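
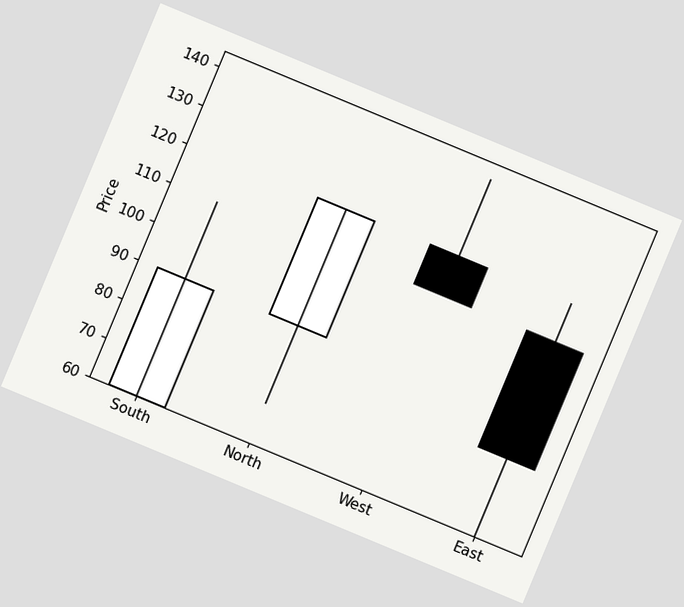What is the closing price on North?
The chart is tilted about 23° clockwise. The North candle closes at 120.

120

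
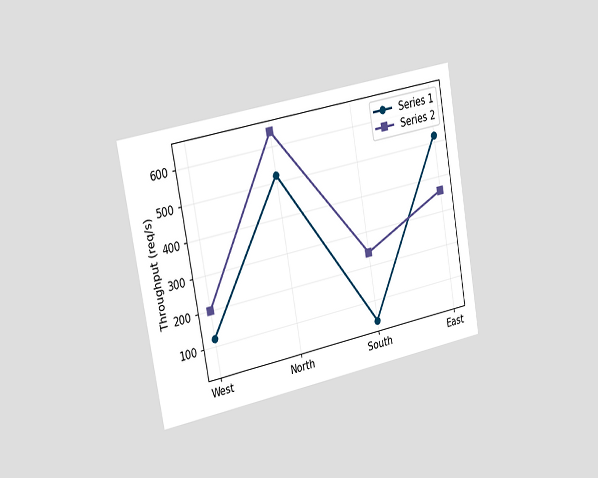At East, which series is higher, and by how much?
The chart is tilted about 10° counter-clockwise and viewed slightly from the left. At East, Series 1 sits above the other line by 160req/s.

Series 1, by 160req/s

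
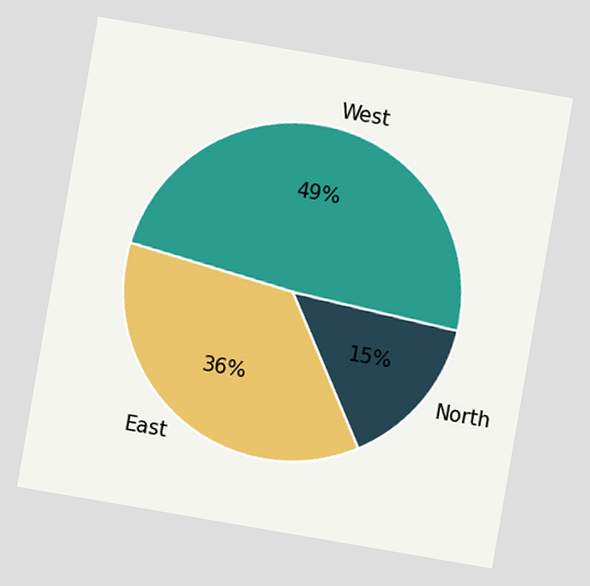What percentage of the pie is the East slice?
The chart is tilted about 10° clockwise. The East slice takes up 36% of the pie.

36%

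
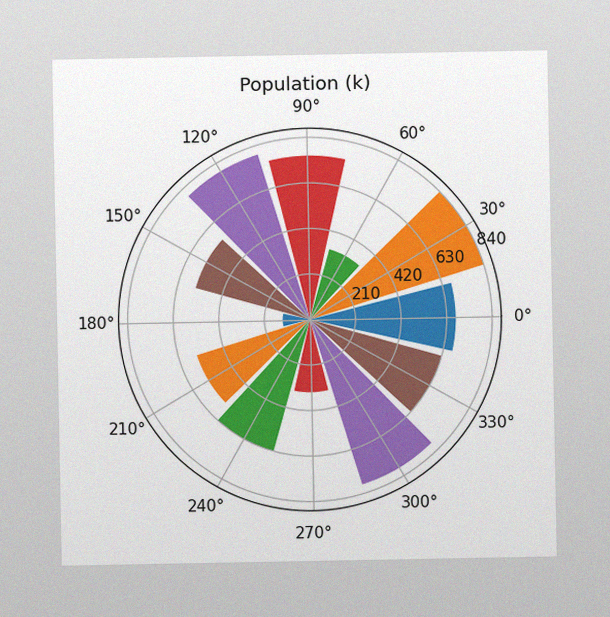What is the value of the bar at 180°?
126k

The image has some photo noise and uneven lighting. The bar at 180° reaches 126k on the radial axis.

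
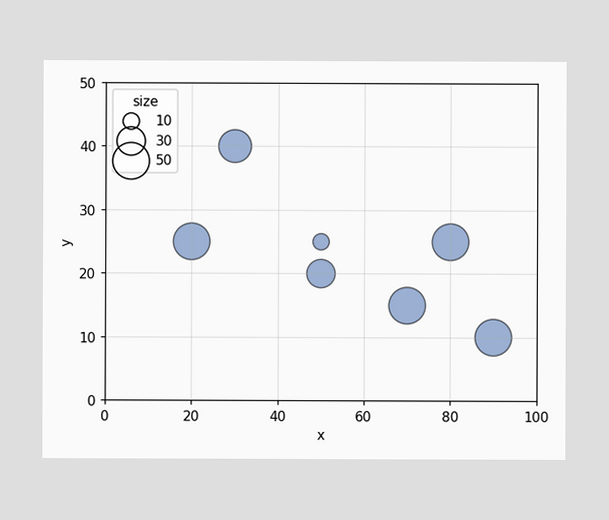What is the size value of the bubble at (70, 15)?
Matching the bubble at (70, 15) against the size legend gives 50.

50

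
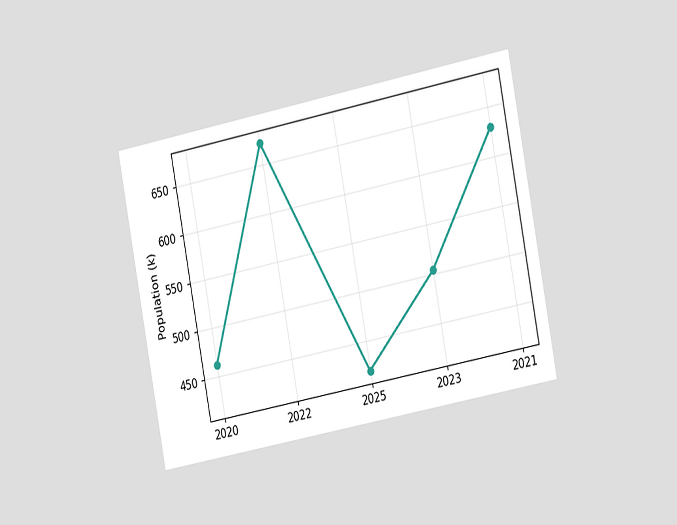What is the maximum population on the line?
The chart is tilted about 11° counter-clockwise and viewed slightly from the right. The highest point is at 2022, and reading across to the y-axis gives 672k.

672k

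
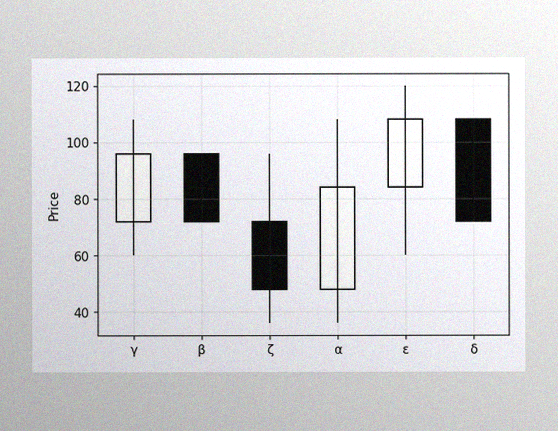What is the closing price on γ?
96

The image has some photo noise and uneven lighting. The γ candle closes at 96.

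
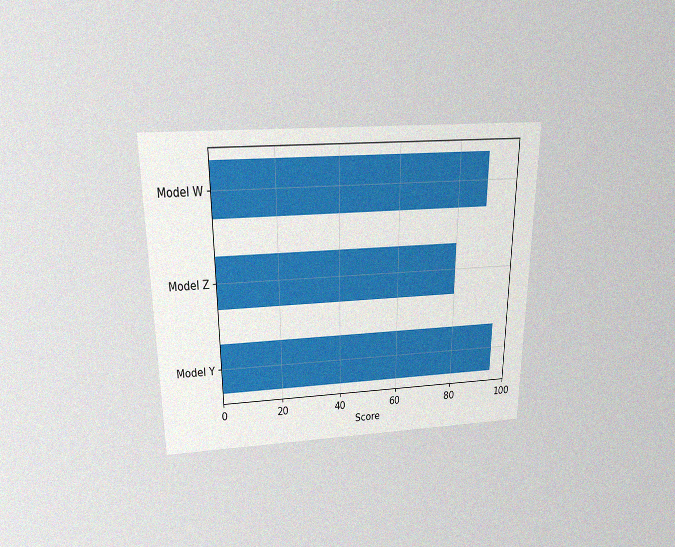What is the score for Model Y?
95

The chart is viewed slightly from above, with some photo noise. Reading along the chart's x-axis, the Model Y bar reaches 95.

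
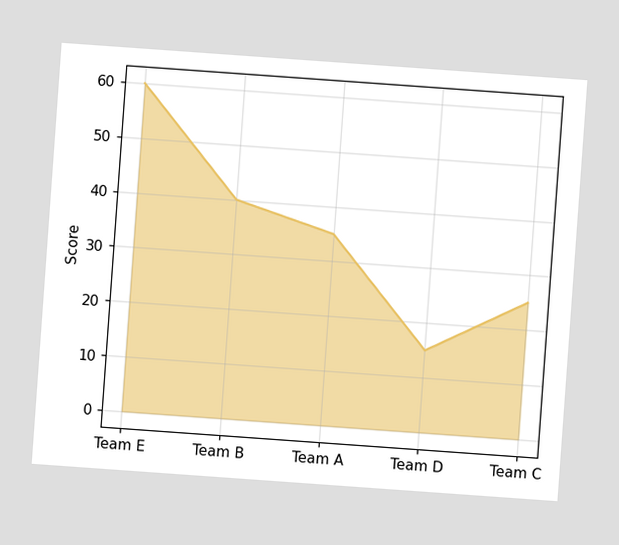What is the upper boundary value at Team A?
35

The chart is tilted about 4° clockwise. At Team A the upper boundary is at 35.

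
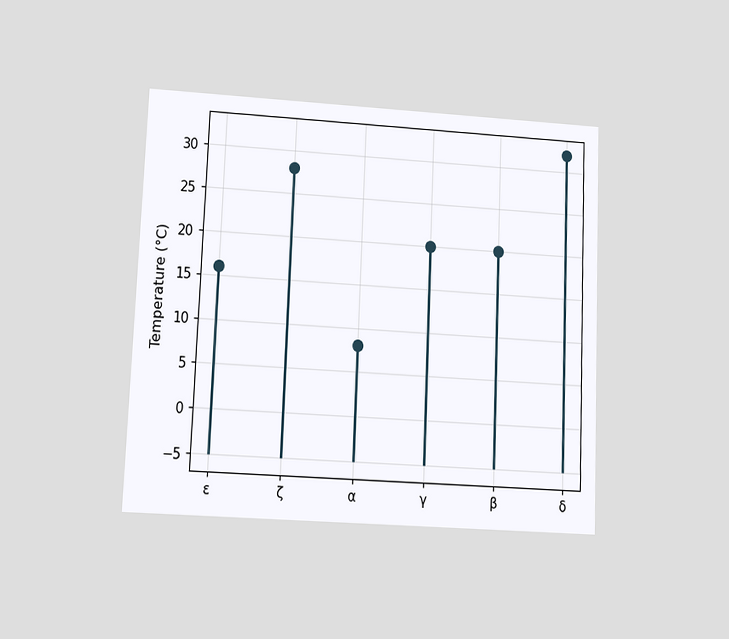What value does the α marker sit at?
The chart is tilted about 2° clockwise and viewed at a slight angle. The α marker sits at 8°C.

8°C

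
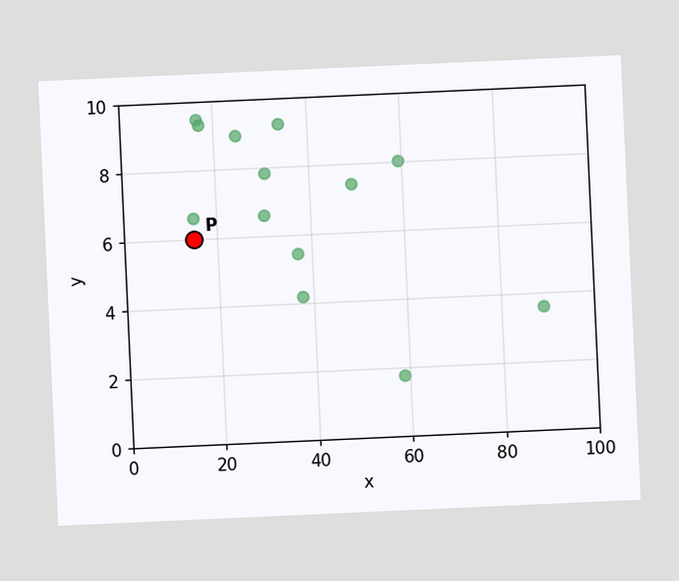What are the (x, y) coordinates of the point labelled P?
The chart is tilted about 3° counter-clockwise. Following the gridlines from P to each axis, P sits at (15, 6).

(15, 6)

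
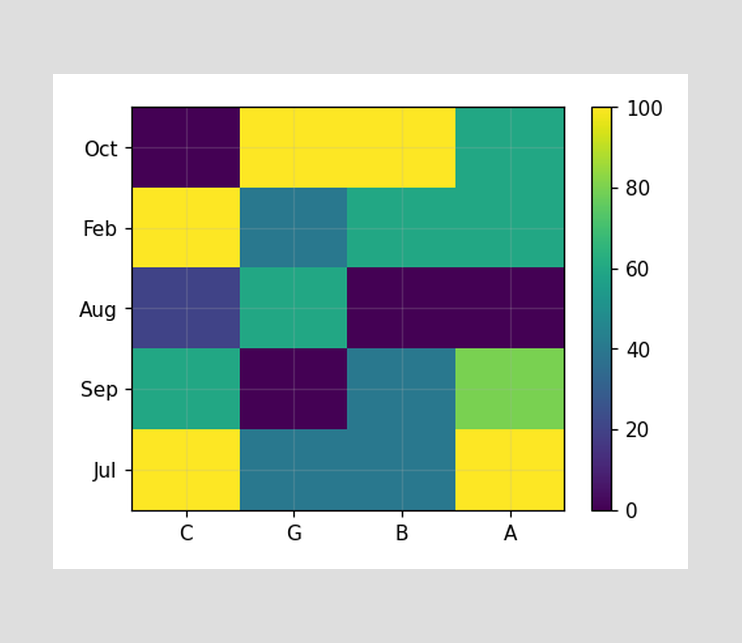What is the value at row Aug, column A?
Matching cell (Aug, A) against the colorbar gives 0.

0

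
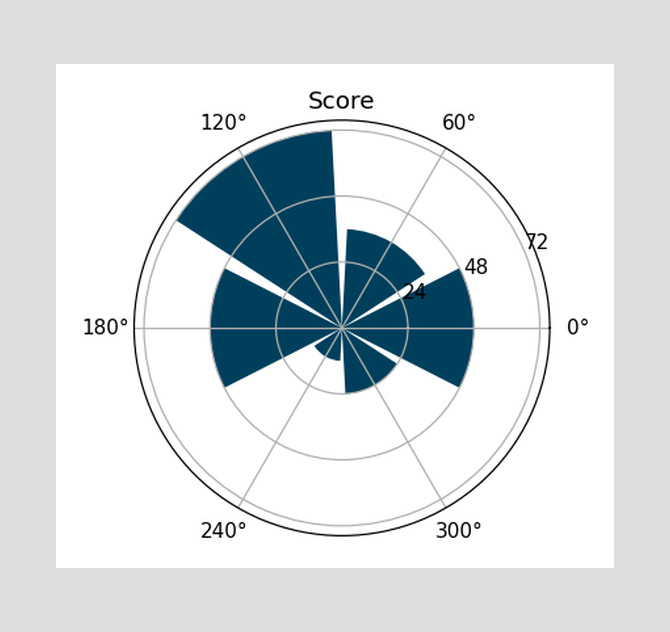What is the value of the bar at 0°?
48

The bar at 0° reaches 48 on the radial axis.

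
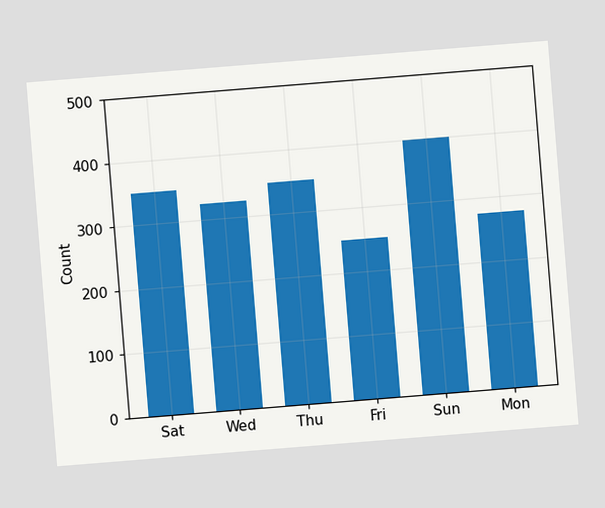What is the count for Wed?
The chart is tilted about 5° counter-clockwise. Reading along the chart's y-axis, the Wed bar reaches 325.

325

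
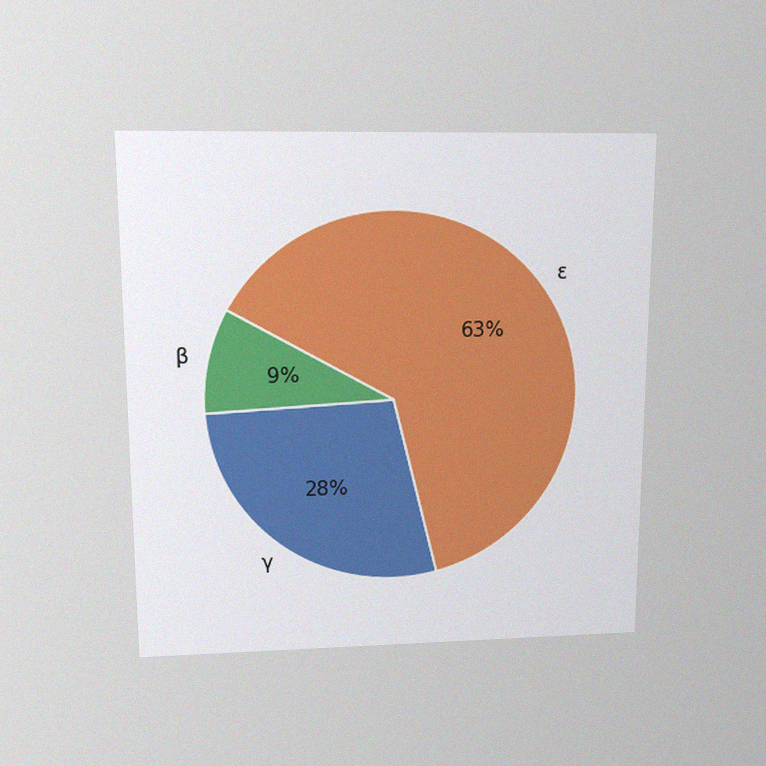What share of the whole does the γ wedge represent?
The chart is viewed slightly from above, with some photo noise. The γ slice takes up 28% of the pie.

28%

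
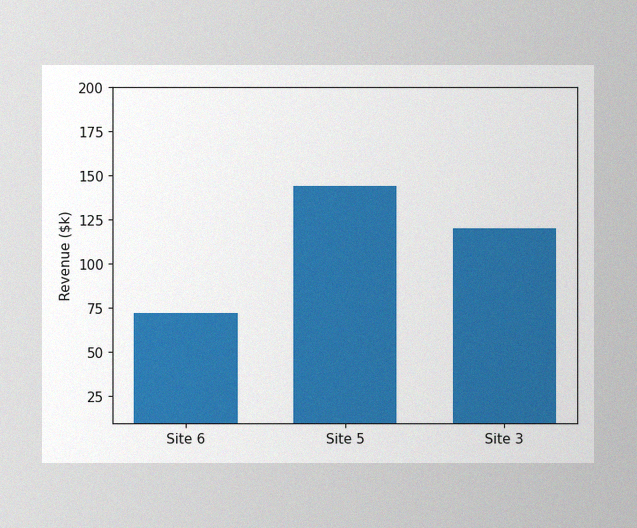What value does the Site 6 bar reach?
The image has some photo noise and uneven lighting. Reading along the chart's y-axis, the Site 6 bar reaches $72k.

$72k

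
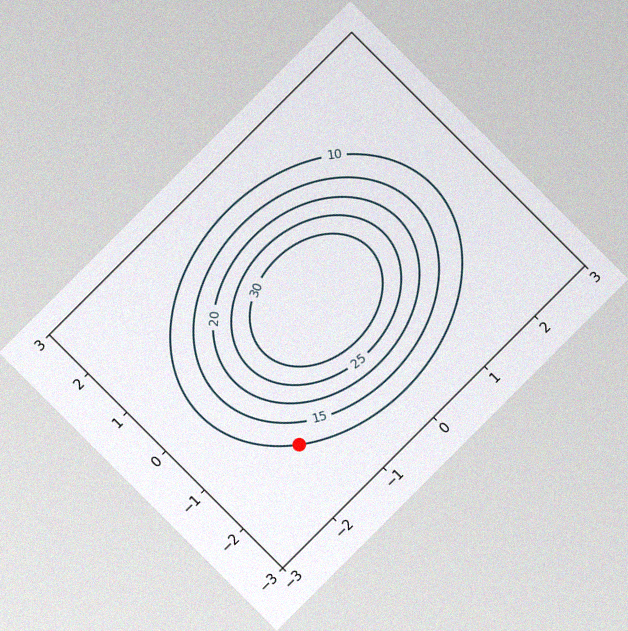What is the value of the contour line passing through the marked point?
10

The chart is tilted about 45° counter-clockwise, with some photo noise. The marked point sits on the contour labelled 10.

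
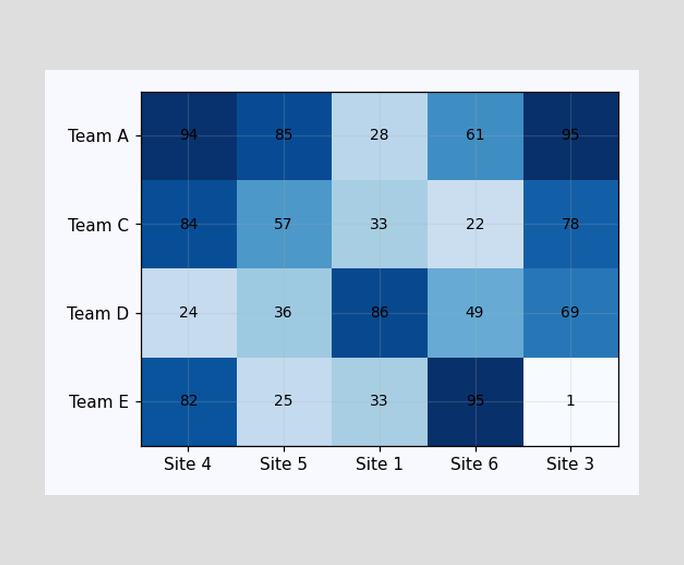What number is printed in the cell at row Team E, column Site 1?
33

The (Team E, Site 1) cell reads 33.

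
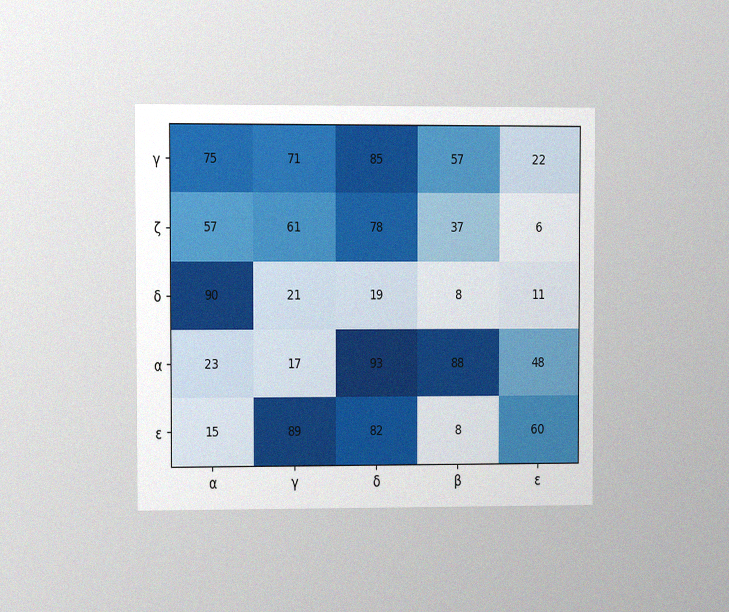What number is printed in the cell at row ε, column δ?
The chart is viewed at a slight angle, with some photo noise. The (ε, δ) cell reads 82.

82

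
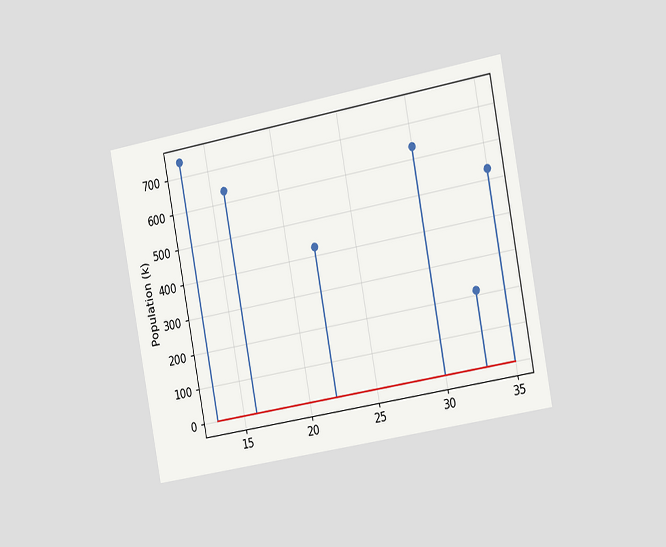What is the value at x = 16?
636k

The chart is tilted about 10° counter-clockwise and viewed slightly from the right. The stem at x=16 reaches 636k.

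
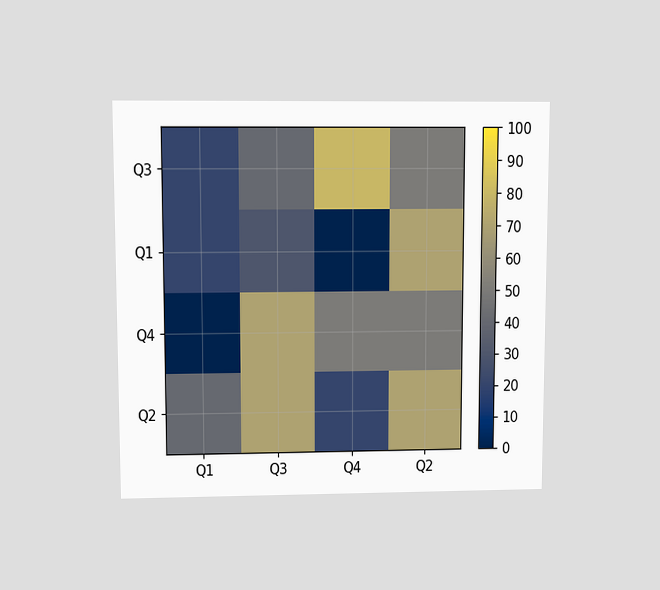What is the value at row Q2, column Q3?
The chart is viewed slightly from above. Matching cell (Q2, Q3) against the colorbar gives 70.

70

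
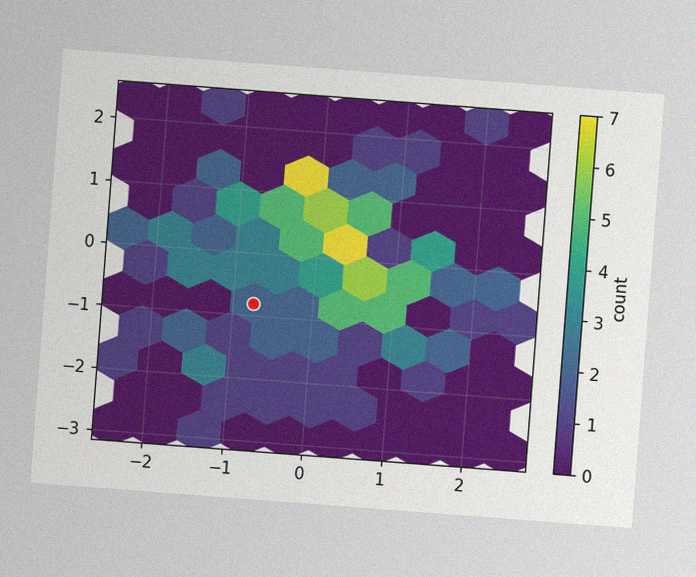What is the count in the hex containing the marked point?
2

The chart is tilted about 4° clockwise, with some photo noise. The marked hex reads 2 on the colorbar.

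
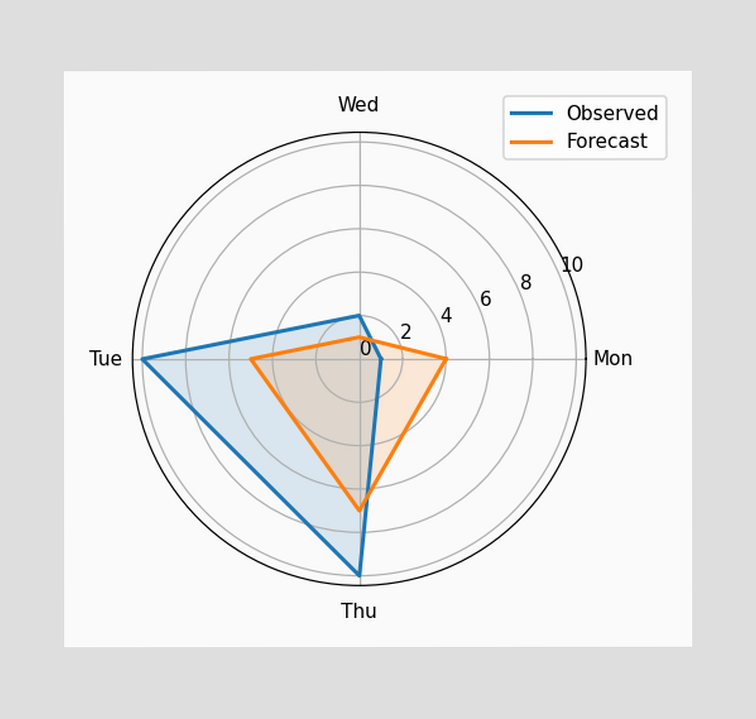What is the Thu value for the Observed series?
On the Thu axis, Observed reaches 10.

10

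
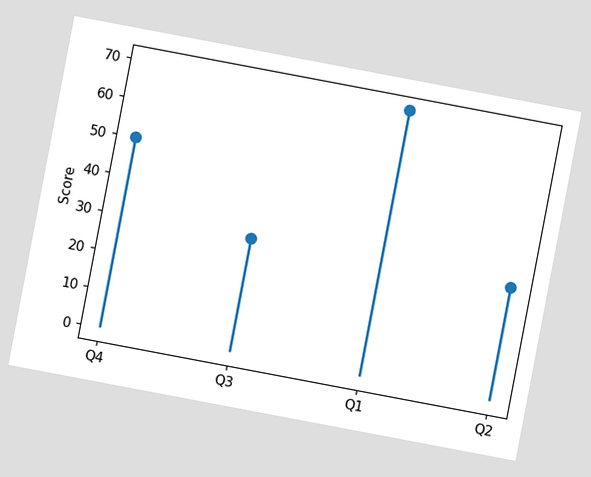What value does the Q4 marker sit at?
50

The chart is tilted about 11° clockwise. The Q4 marker sits at 50.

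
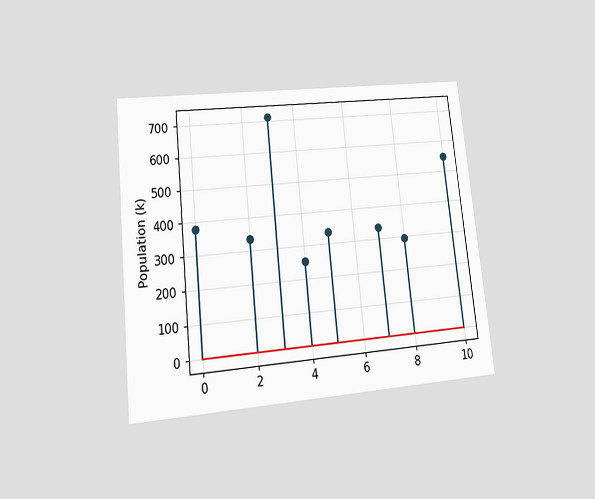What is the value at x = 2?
336k

The chart is tilted about 6° counter-clockwise and viewed at a slight angle. The stem at x=2 reaches 336k.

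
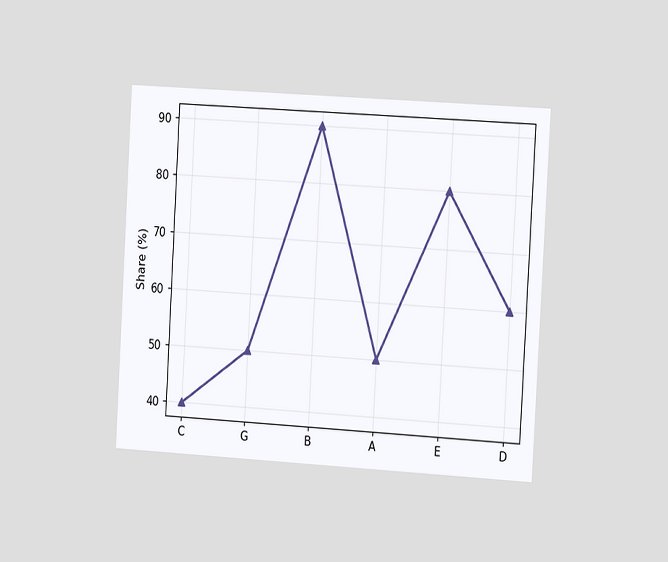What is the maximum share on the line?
The chart is tilted about 3° clockwise and viewed slightly from the right. The highest point is at B, and reading across to the y-axis gives 90%.

90%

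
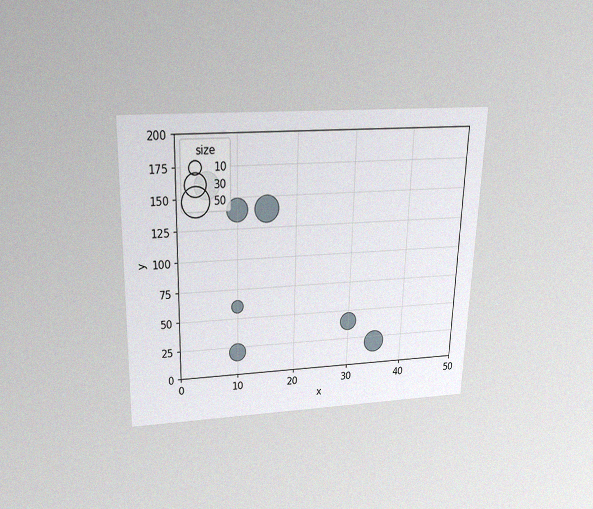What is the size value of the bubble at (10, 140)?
30

The chart is viewed slightly from above, with some photo noise. Matching the bubble at (10, 140) against the size legend gives 30.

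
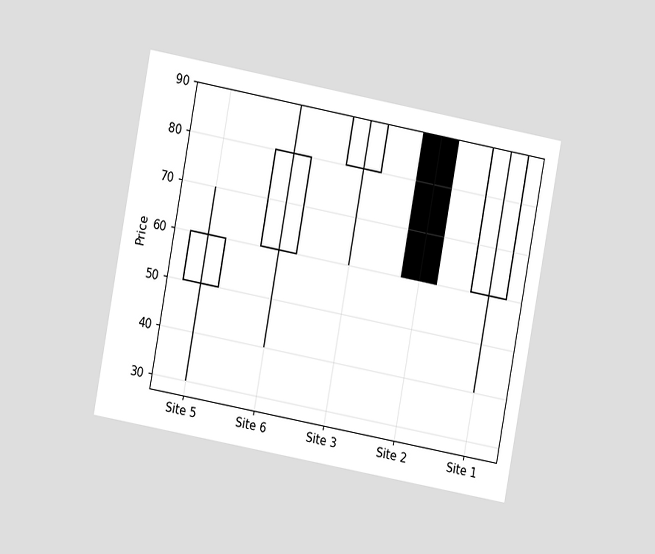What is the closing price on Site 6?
80

The chart is tilted about 10° clockwise and viewed at a slight angle. The Site 6 candle closes at 80.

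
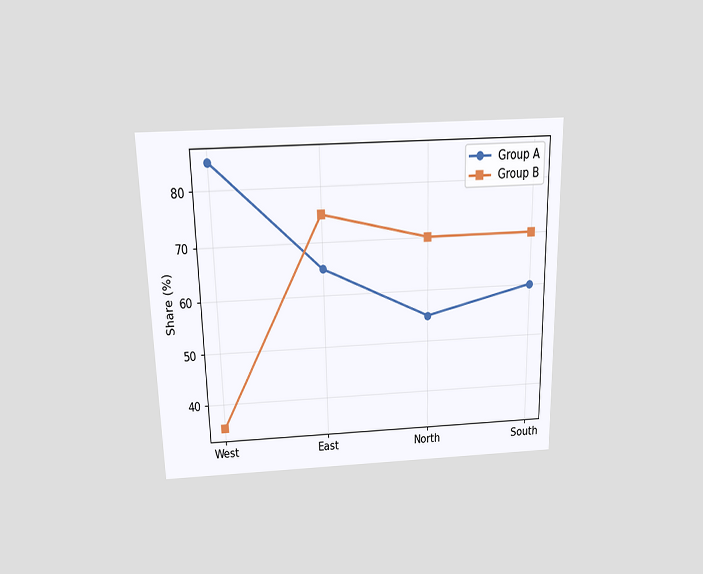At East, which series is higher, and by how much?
The chart is viewed slightly from above. At East, Group B sits above the other line by 10%.

Group B, by 10%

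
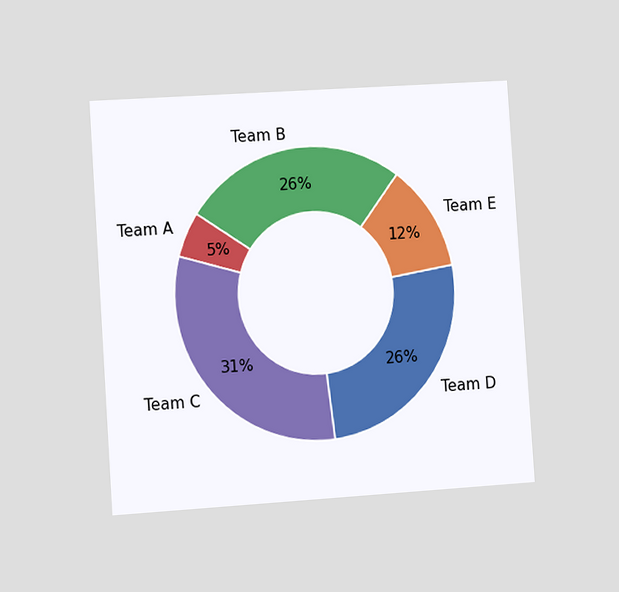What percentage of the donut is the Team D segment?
26%

The chart is tilted about 4° counter-clockwise and viewed slightly from the left. The Team D segment takes up 26% of the ring.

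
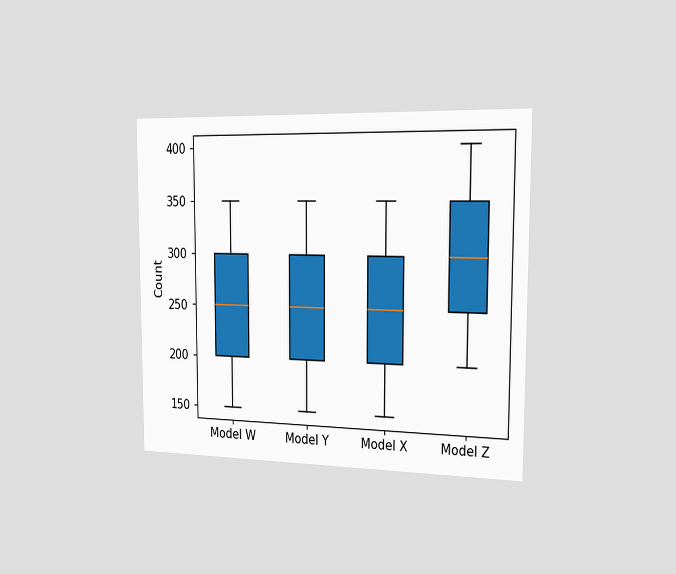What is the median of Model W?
250

The chart is viewed slightly from the right. The median line in the Model W box sits at 250.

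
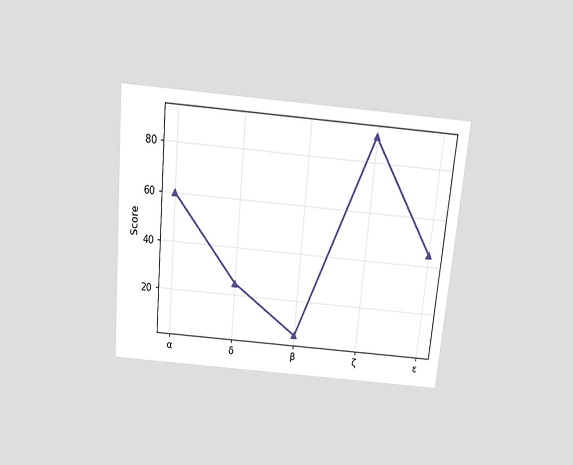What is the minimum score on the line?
5

The chart is tilted about 5° clockwise and viewed slightly from above. The lowest point is at β, and reading across to the y-axis gives 5.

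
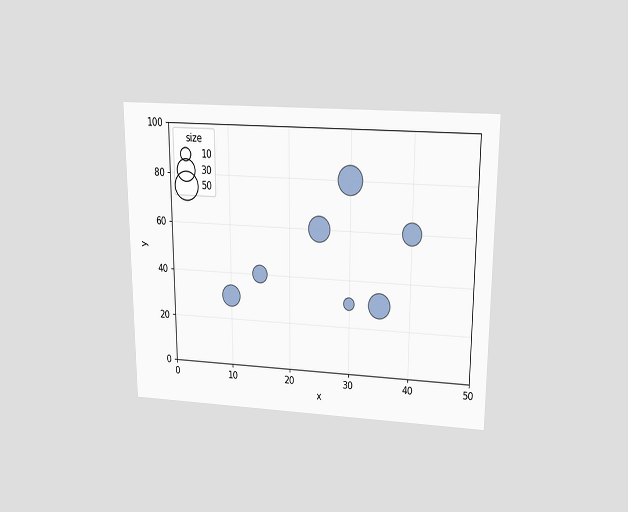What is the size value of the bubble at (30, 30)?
10

The chart is viewed slightly from above. Matching the bubble at (30, 30) against the size legend gives 10.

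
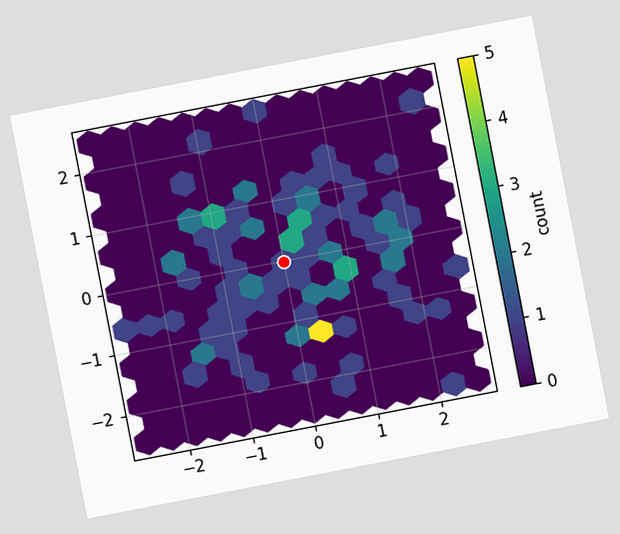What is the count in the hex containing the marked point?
1

The chart is tilted about 11° counter-clockwise. The marked hex reads 1 on the colorbar.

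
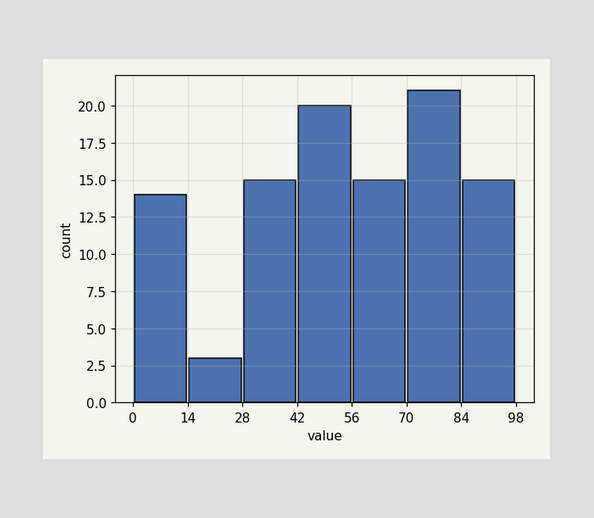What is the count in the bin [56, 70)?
15

The [56, 70) bin has height 15.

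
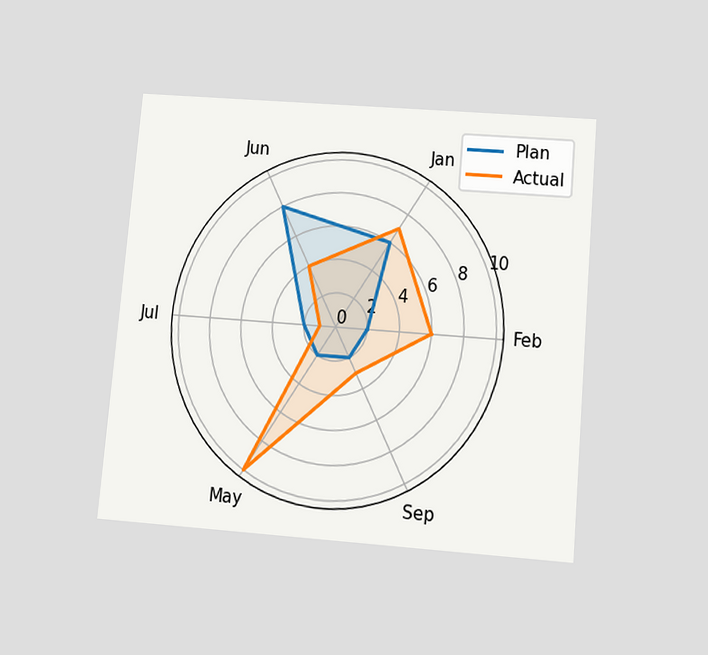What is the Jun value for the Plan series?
8

The chart is tilted about 5° clockwise and viewed slightly from below. On the Jun axis, Plan reaches 8.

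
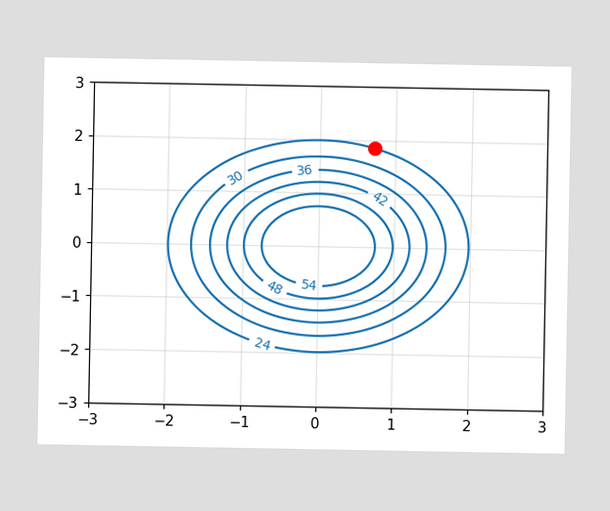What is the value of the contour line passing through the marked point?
The marked point sits on the contour labelled 24.

24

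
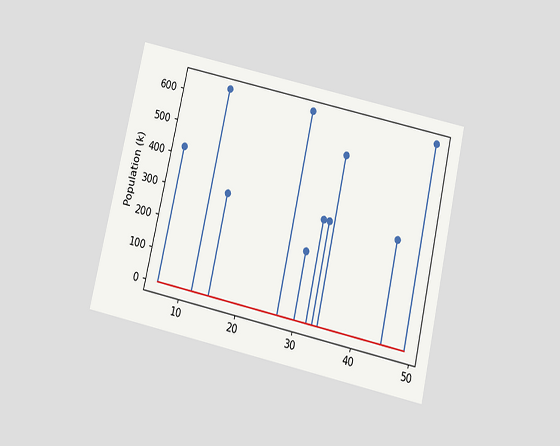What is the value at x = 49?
636k

The chart is tilted about 13° clockwise and viewed slightly from below. The stem at x=49 reaches 636k.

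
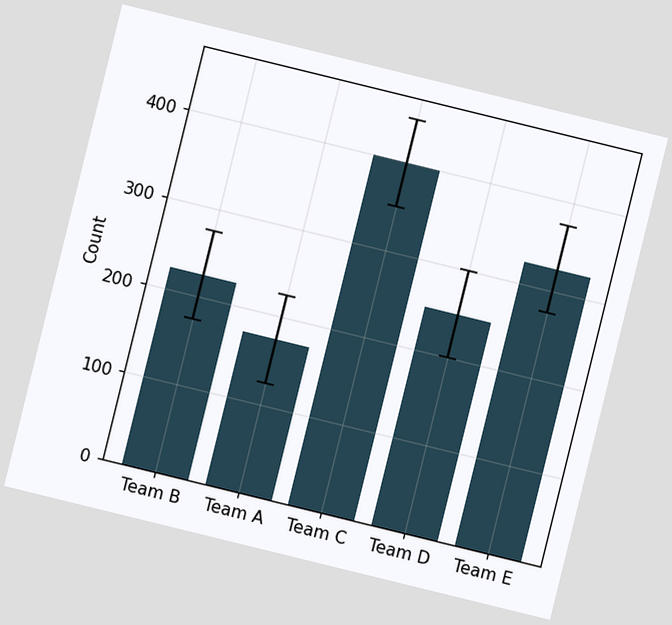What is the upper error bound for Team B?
275

The chart is tilted about 14° clockwise. The Team B bar's upper whisker reaches 275.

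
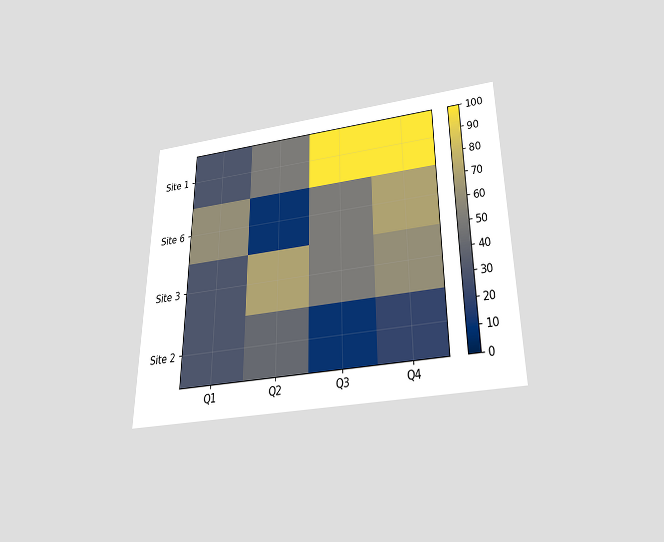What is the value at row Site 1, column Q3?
The chart is viewed slightly from below. Matching cell (Site 1, Q3) against the colorbar gives 100.

100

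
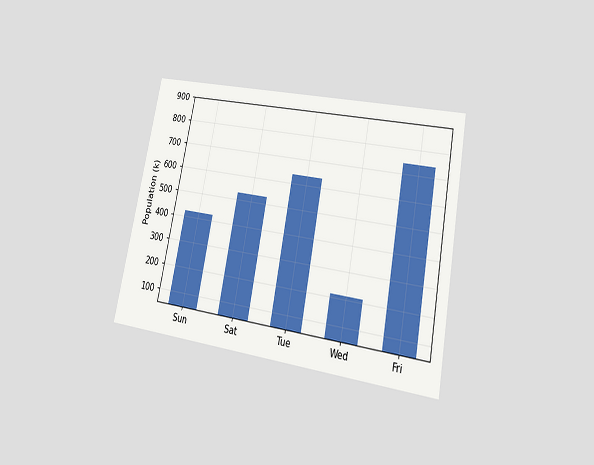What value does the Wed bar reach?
The chart is tilted about 11° clockwise and viewed at a slight angle. Reading along the chart's y-axis, the Wed bar reaches 212k.

212k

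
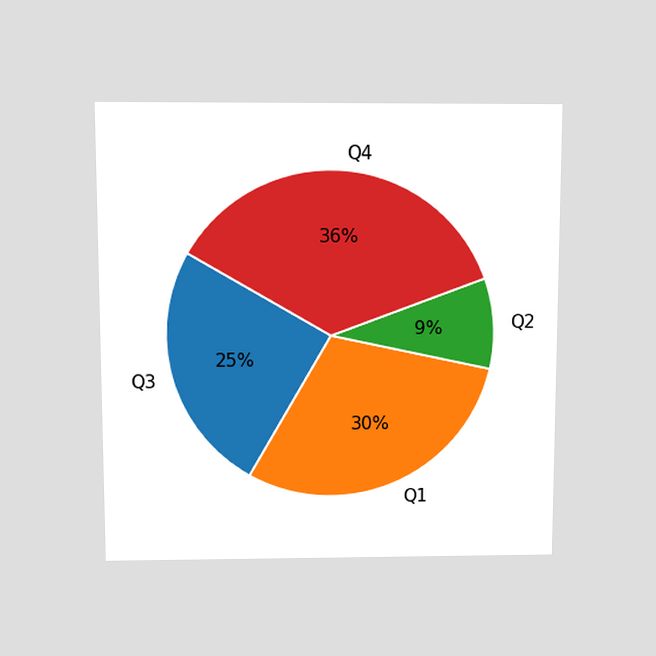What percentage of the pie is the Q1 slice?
30%

The chart is viewed slightly from above. The Q1 slice takes up 30% of the pie.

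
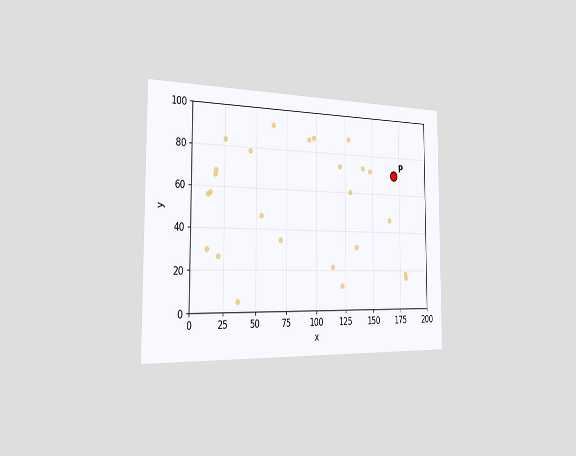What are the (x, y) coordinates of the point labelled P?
The chart is viewed slightly from the left. Following the gridlines from P to each axis, P sits at (170, 70).

(170, 70)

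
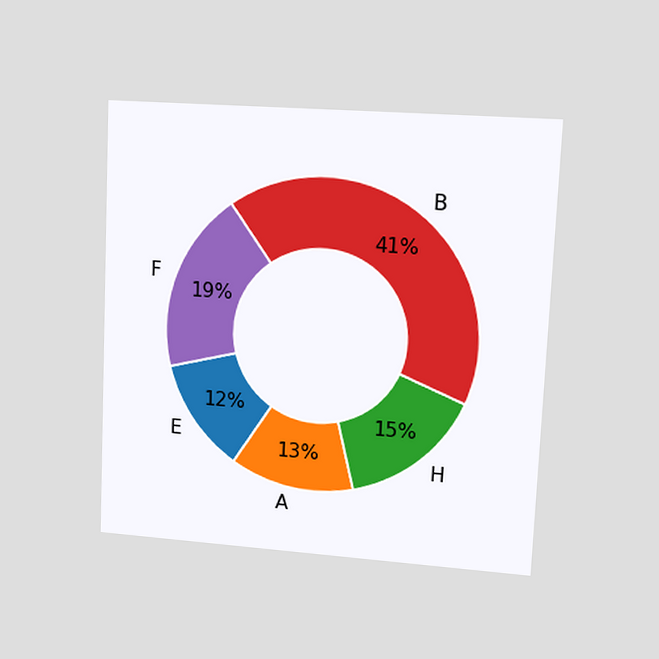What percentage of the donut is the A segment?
13%

The chart is tilted about 3° clockwise and viewed at a slight angle. The A segment takes up 13% of the ring.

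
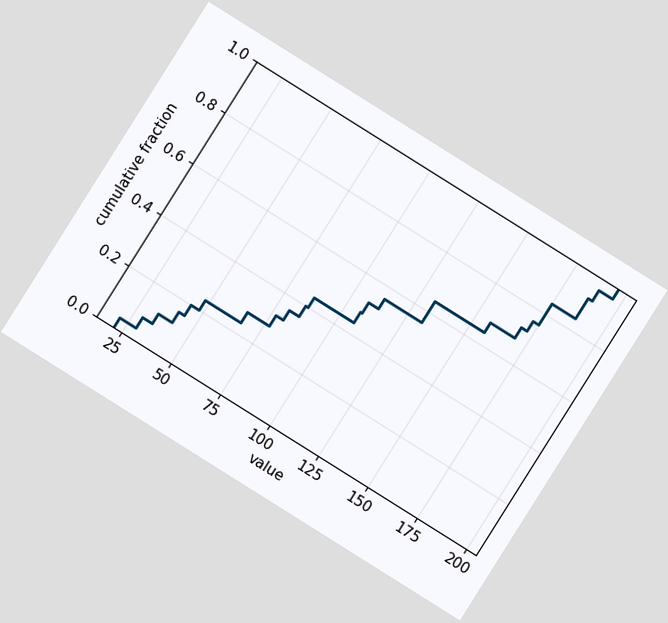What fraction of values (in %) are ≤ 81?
36%

The chart is tilted about 32° clockwise. At x=81 the ECDF step is at 36%.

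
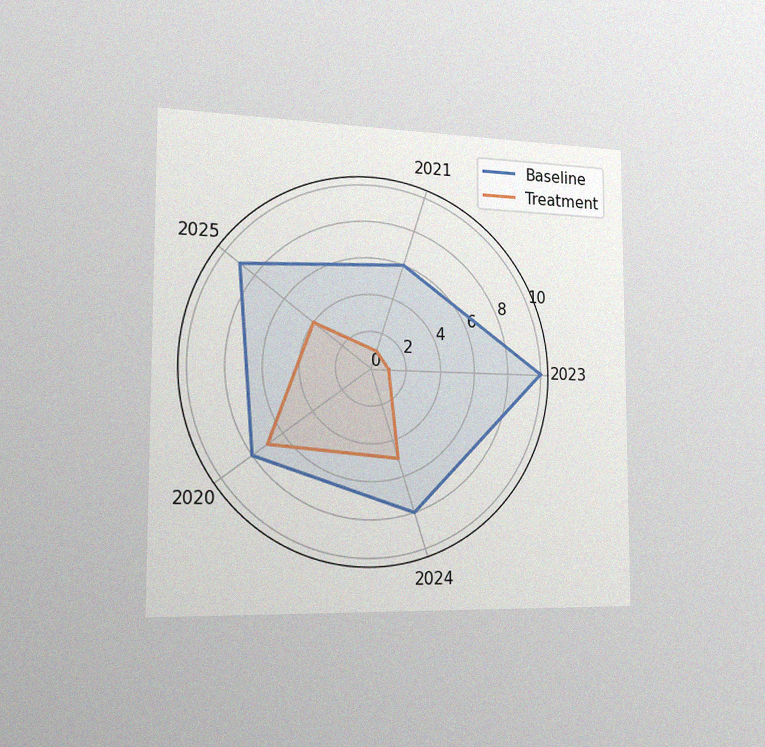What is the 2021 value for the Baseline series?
6

The chart is viewed slightly from the left, with some photo noise. On the 2021 axis, Baseline reaches 6.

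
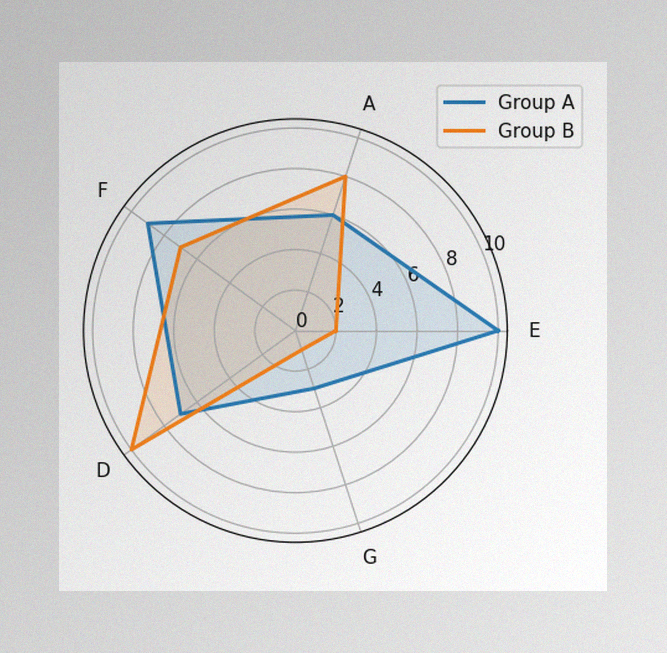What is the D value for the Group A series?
7

The image has some photo noise and uneven lighting. On the D axis, Group A reaches 7.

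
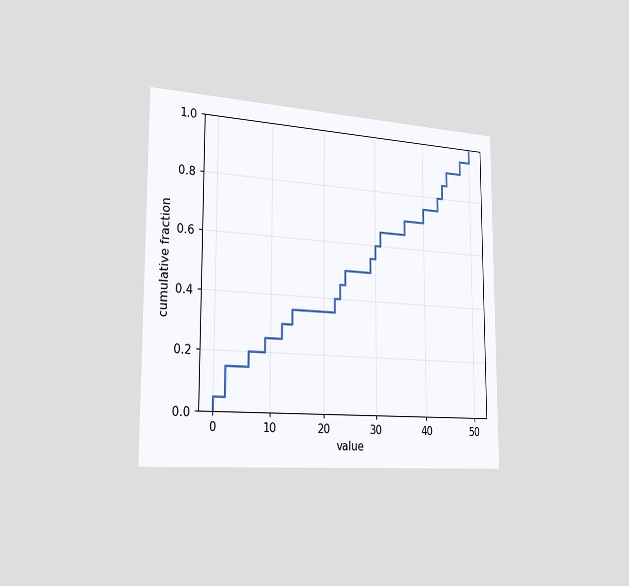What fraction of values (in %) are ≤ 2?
15%

The chart is viewed slightly from the left. At x=2 the ECDF step is at 15%.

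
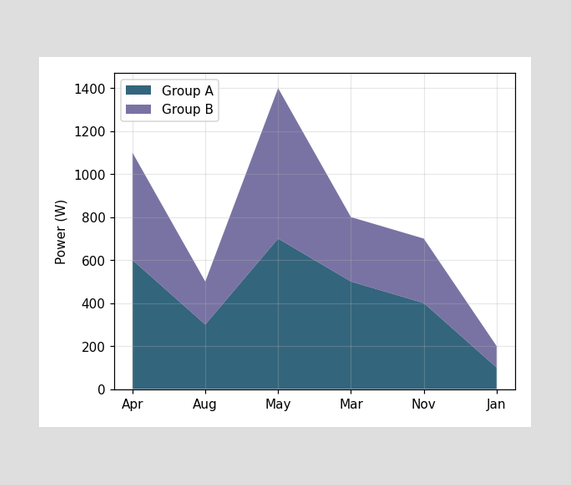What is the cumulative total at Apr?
1100W

The stacked total at Apr reaches 1100W.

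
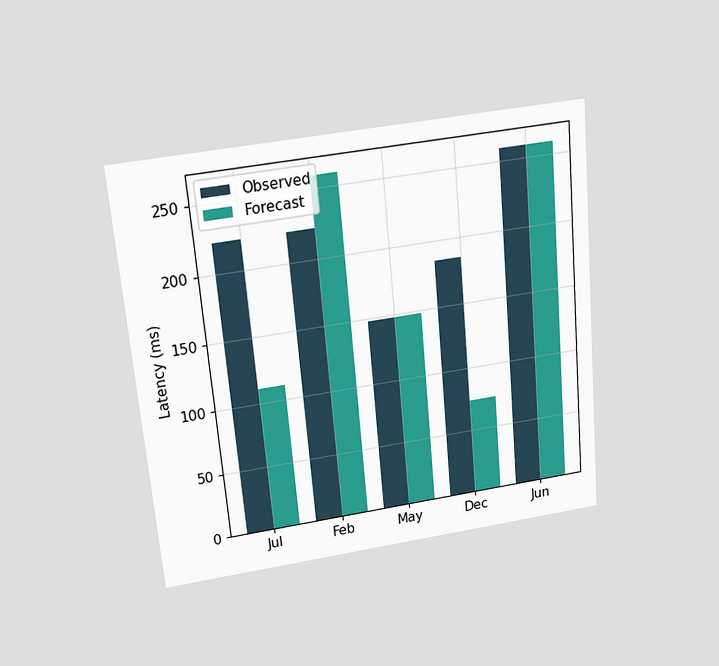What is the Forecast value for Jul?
111ms

The chart is tilted about 5° counter-clockwise and viewed slightly from above. The Forecast bar at Jul reaches 111ms on the y-axis.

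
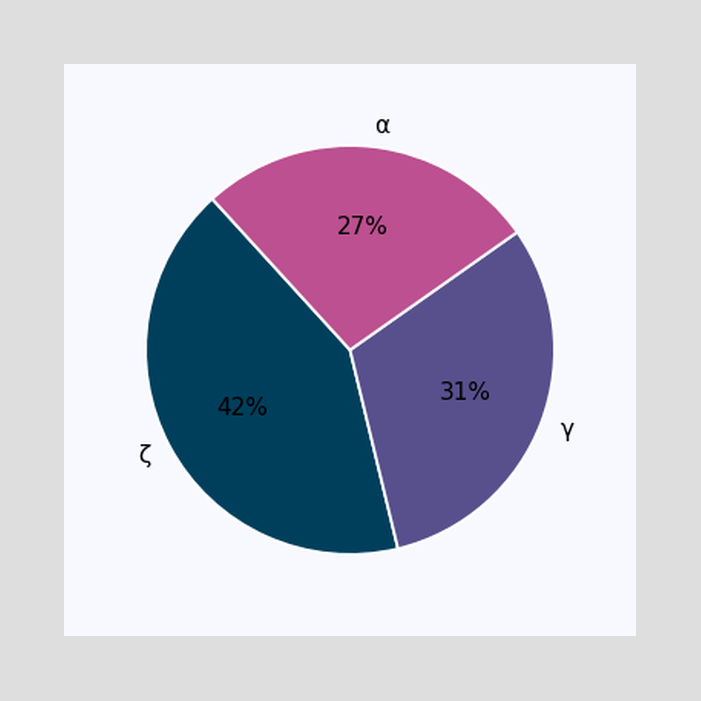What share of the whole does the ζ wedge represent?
42%

The ζ slice takes up 42% of the pie.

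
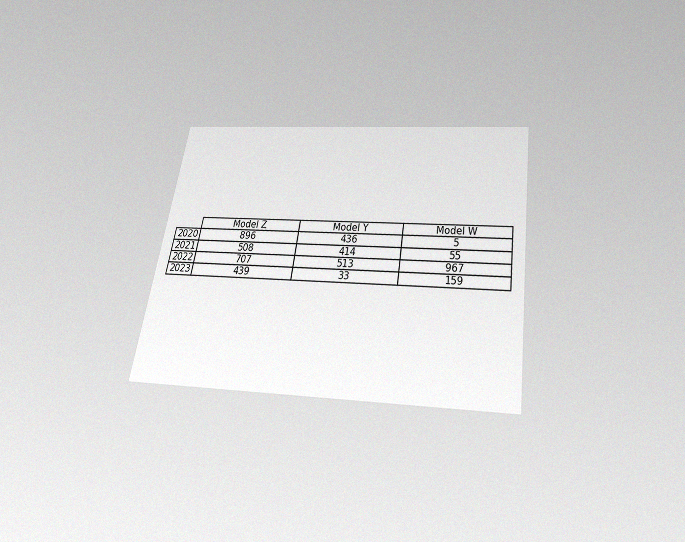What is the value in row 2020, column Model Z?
896

The chart is tilted about 9° clockwise and viewed slightly from below, with some photo noise. The (2020, Model Z) cell reads 896.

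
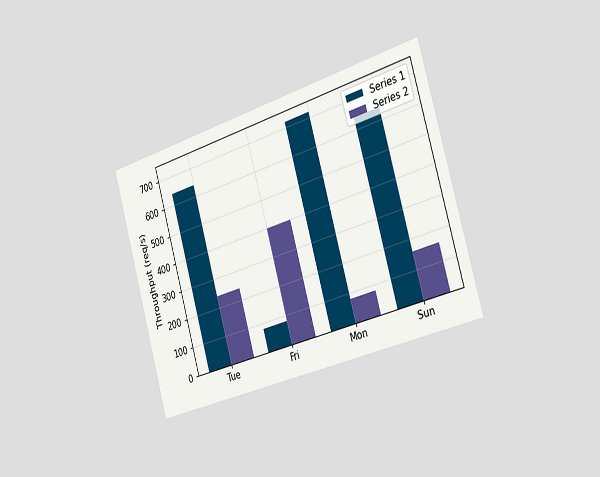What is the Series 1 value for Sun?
640req/s

The chart is tilted about 16° counter-clockwise and viewed slightly from the right. The Series 1 bar at Sun reaches 640req/s on the y-axis.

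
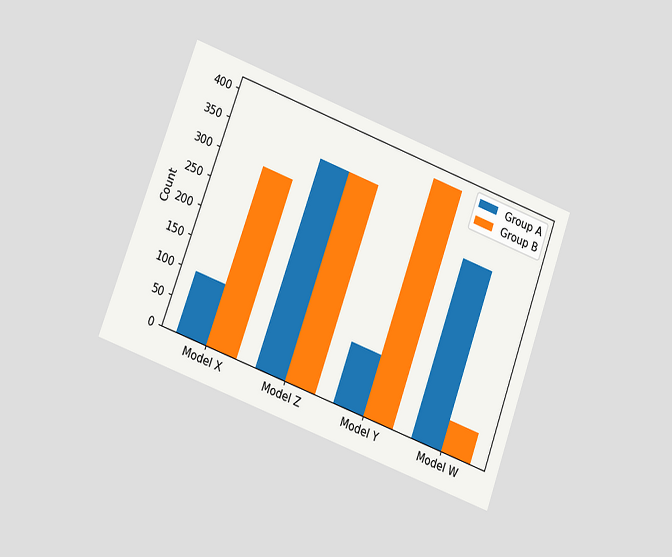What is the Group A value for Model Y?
100

The chart is tilted about 20° clockwise and viewed at a slight angle. The Group A bar at Model Y reaches 100 on the y-axis.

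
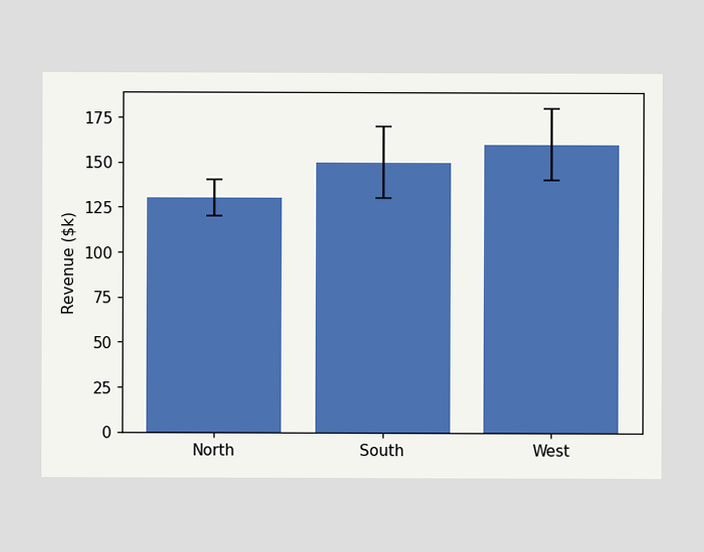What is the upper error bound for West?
The West bar's upper whisker reaches $180k.

$180k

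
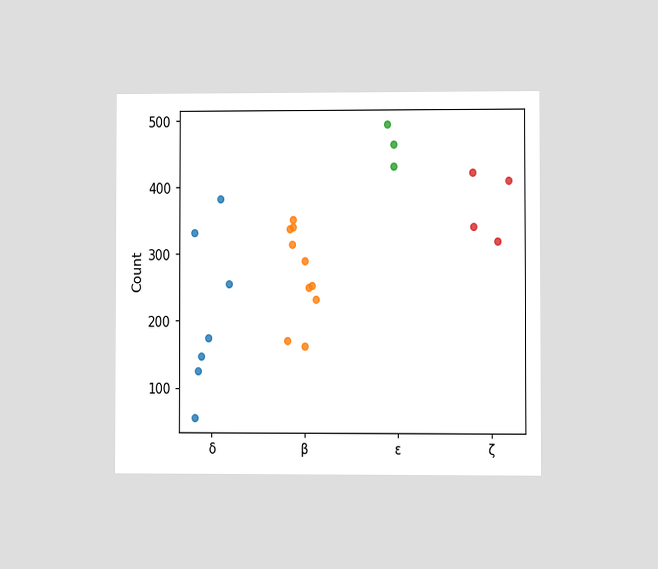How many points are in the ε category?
3

The chart is viewed at a slight angle. Counting the markers in the ε column gives 3.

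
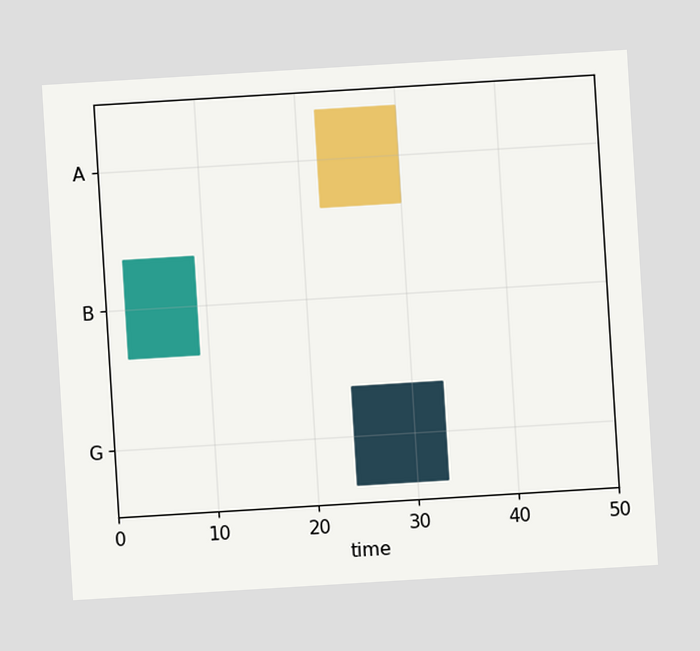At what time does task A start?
22

The chart is tilted about 3° counter-clockwise. The A bar begins at t=22.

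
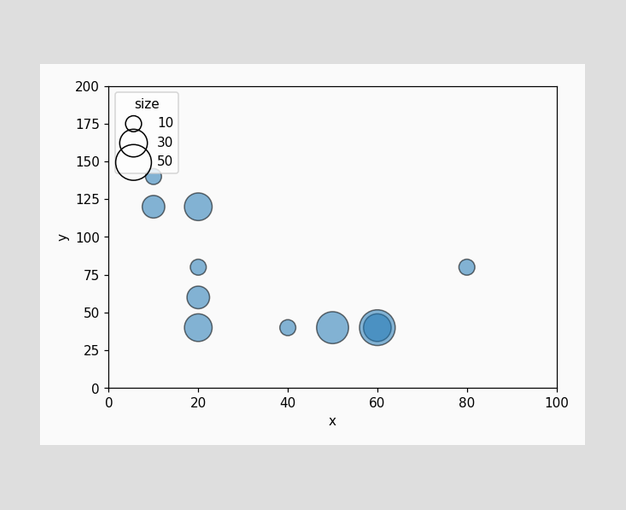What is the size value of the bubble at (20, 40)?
Matching the bubble at (20, 40) against the size legend gives 30.

30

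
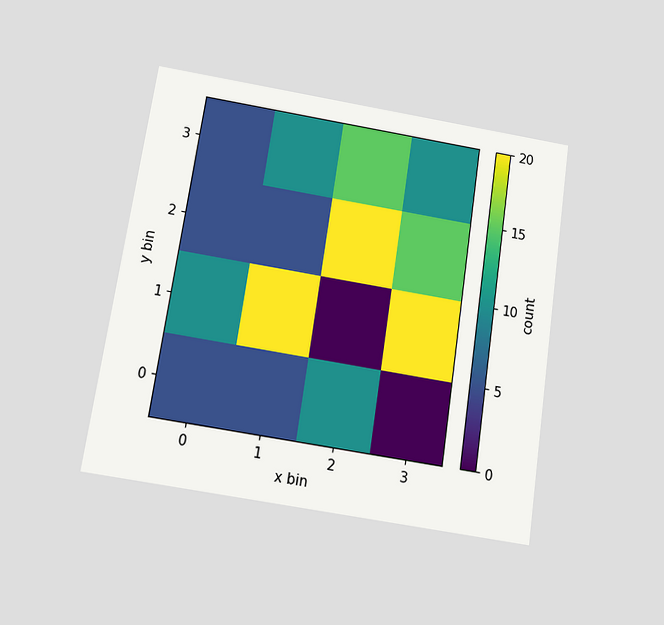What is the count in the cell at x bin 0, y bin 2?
The chart is tilted about 9° clockwise and viewed slightly from below. Matching the cell (0, 2) against the colorbar gives 5.

5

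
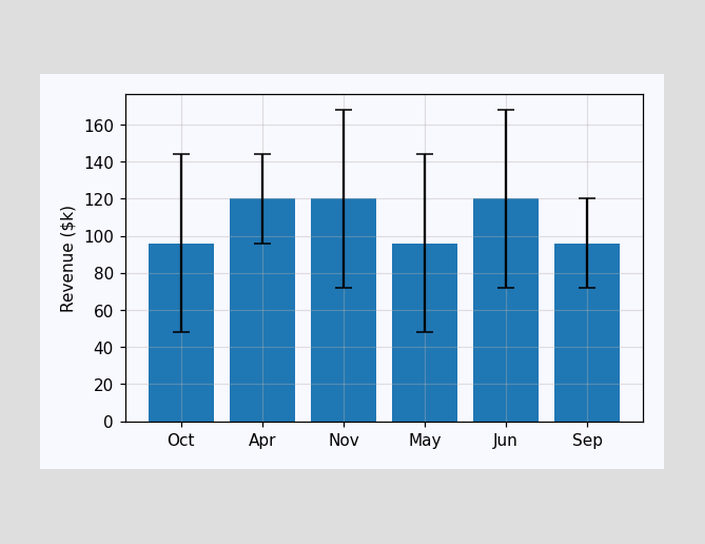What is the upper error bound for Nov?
The Nov bar's upper whisker reaches $168k.

$168k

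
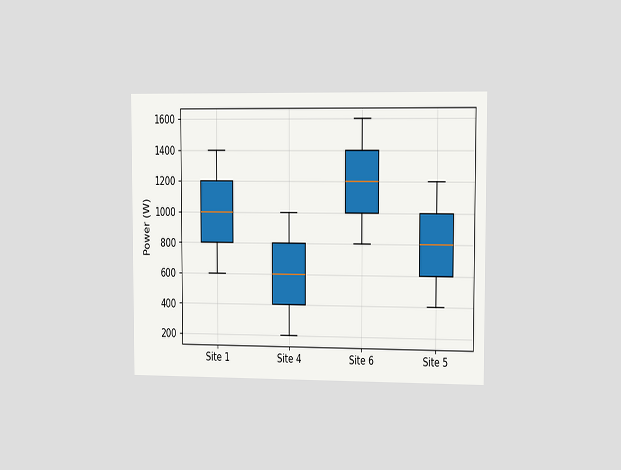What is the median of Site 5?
The chart is viewed slightly from the right. The median line in the Site 5 box sits at 800W.

800W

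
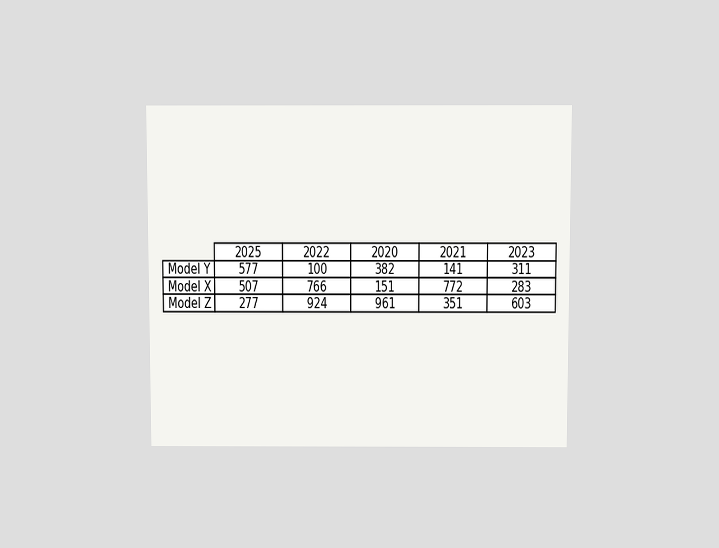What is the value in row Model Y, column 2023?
The chart is viewed slightly from above. The (Model Y, 2023) cell reads 311.

311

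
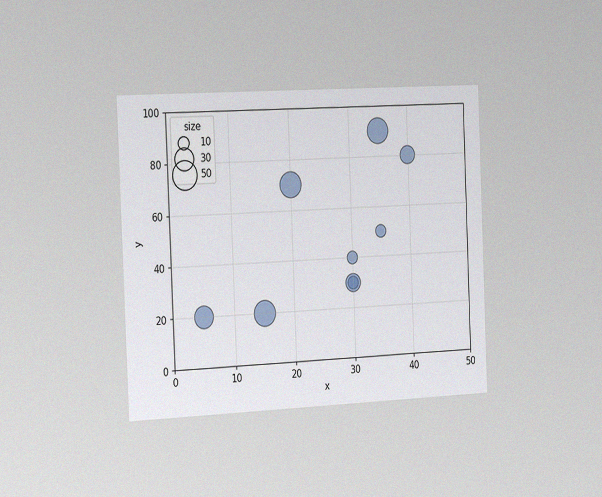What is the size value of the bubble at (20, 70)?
40

The chart is tilted about 2° counter-clockwise and viewed slightly from the left, with some photo noise. Matching the bubble at (20, 70) against the size legend gives 40.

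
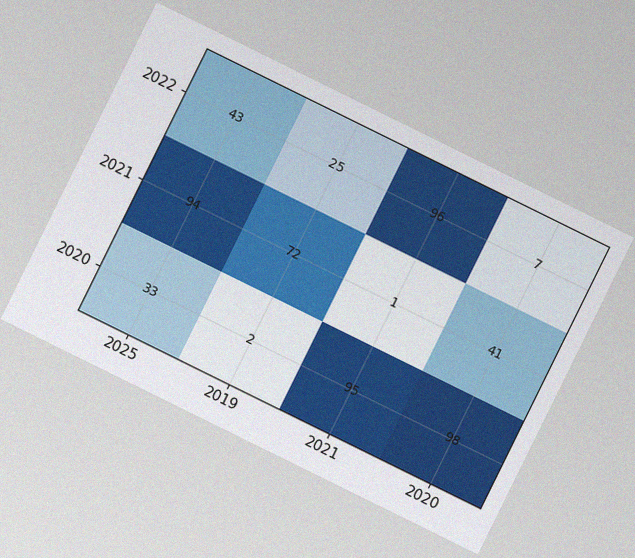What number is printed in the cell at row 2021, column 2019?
The chart is tilted about 26° clockwise, with some photo noise. The (2021, 2019) cell reads 72.

72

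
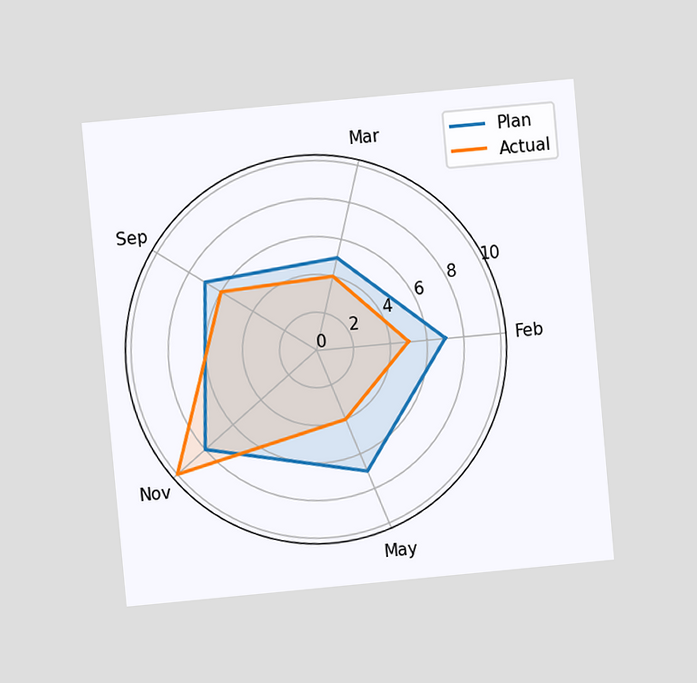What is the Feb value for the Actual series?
5

The chart is tilted about 5° counter-clockwise and viewed at a slight angle. On the Feb axis, Actual reaches 5.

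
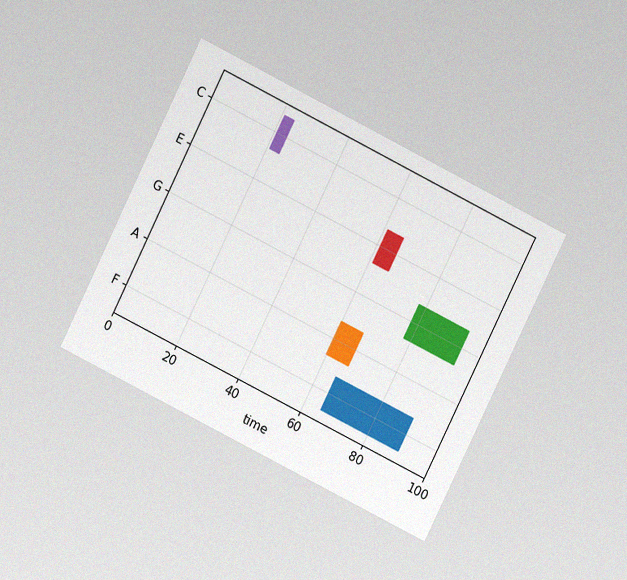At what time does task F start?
65

The chart is tilted about 26° clockwise and viewed at a slight angle, with some photo noise. The F bar begins at t=65.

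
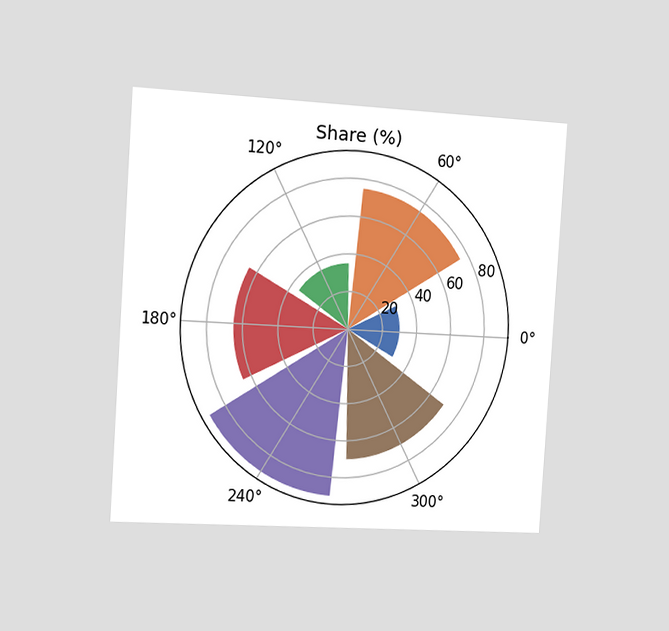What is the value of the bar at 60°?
75%

The chart is tilted about 4° clockwise and viewed slightly from the left. The bar at 60° reaches 75% on the radial axis.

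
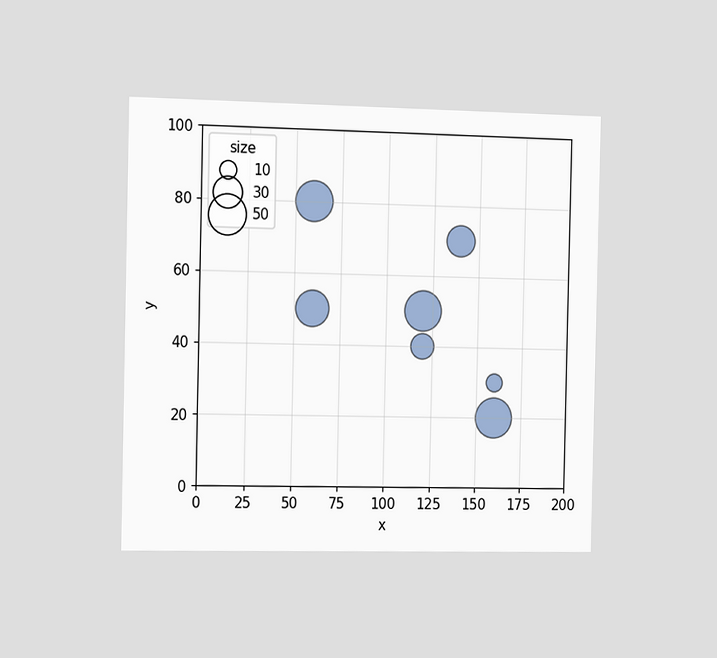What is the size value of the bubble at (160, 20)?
50

The chart is viewed slightly from the left. Matching the bubble at (160, 20) against the size legend gives 50.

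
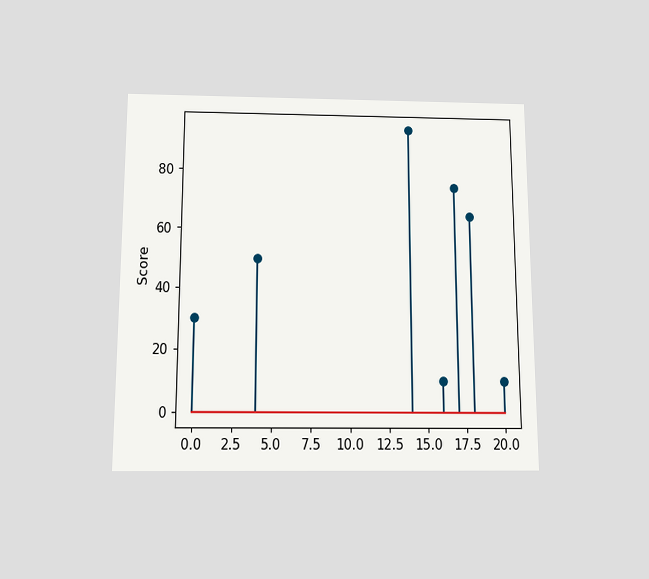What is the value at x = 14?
The chart is viewed slightly from below. The stem at x=14 reaches 95.

95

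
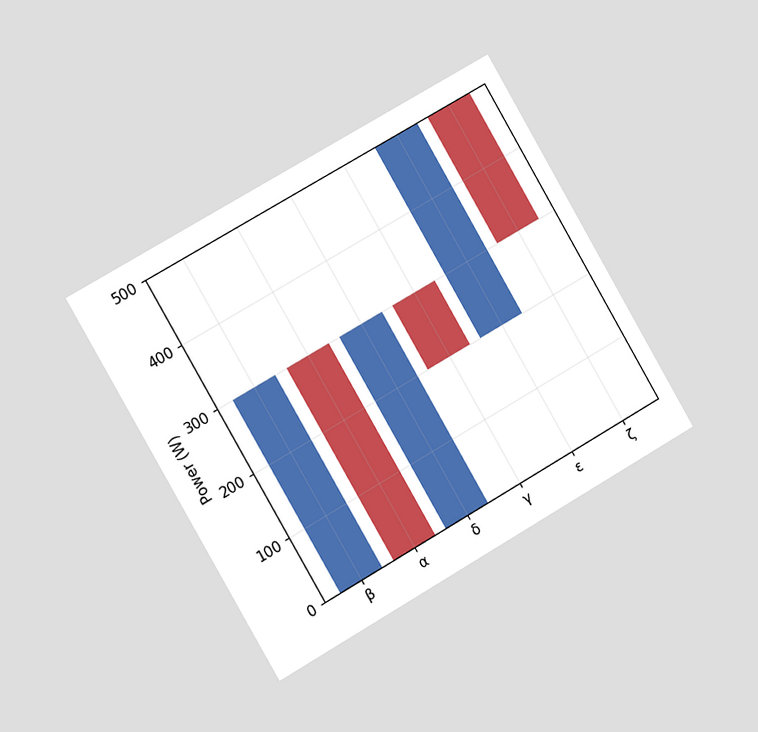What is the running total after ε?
500W

The chart is tilted about 30° counter-clockwise and viewed at a slight angle. After ε the running total reaches 500W.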